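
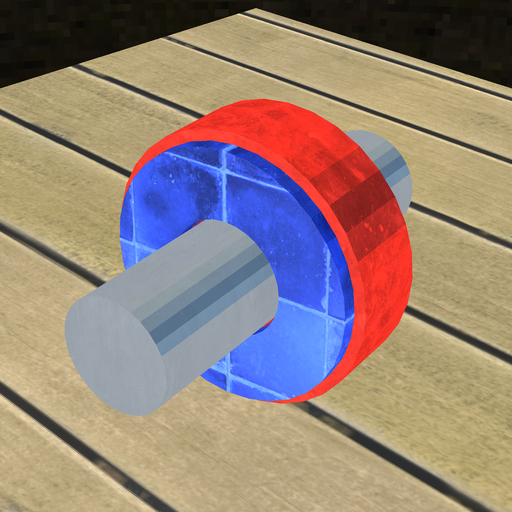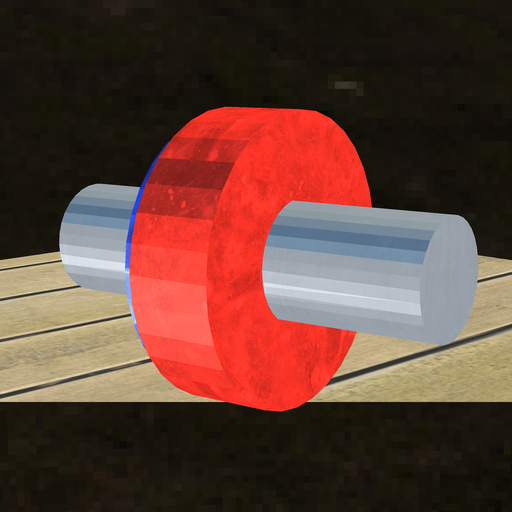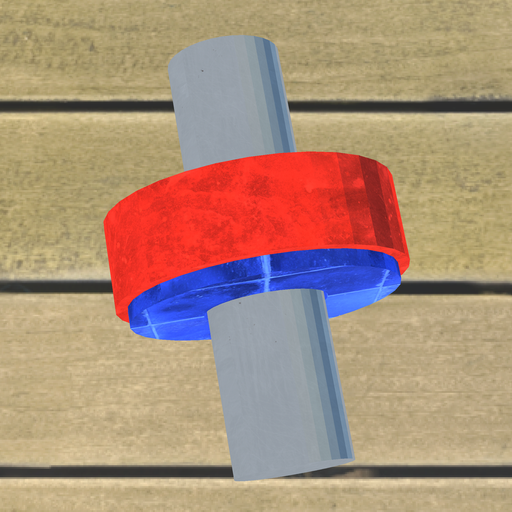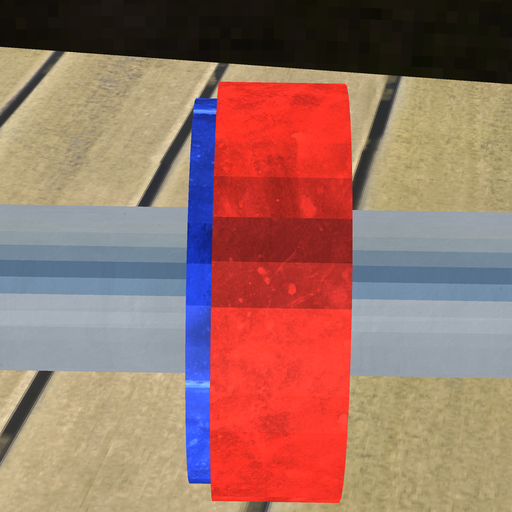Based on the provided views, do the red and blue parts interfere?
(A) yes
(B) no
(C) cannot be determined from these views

(A) yes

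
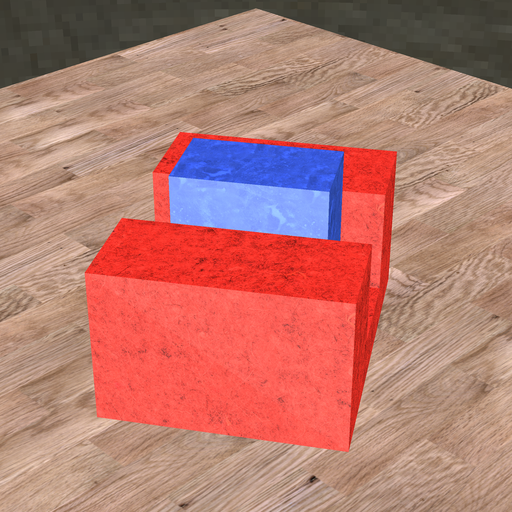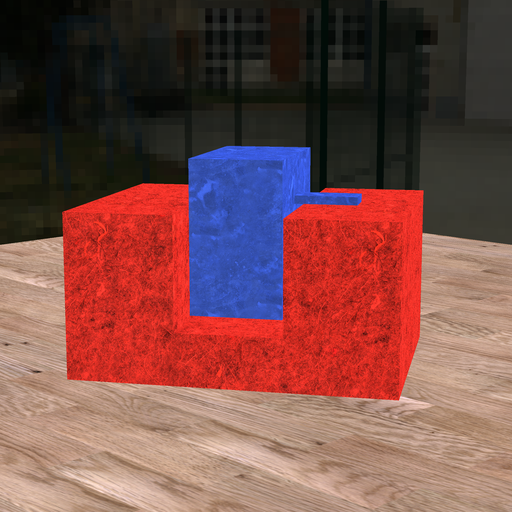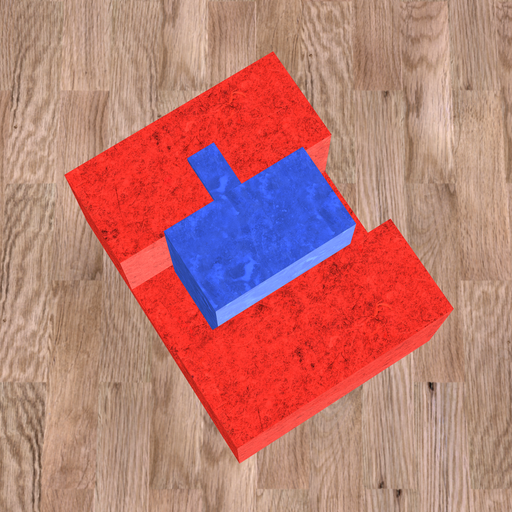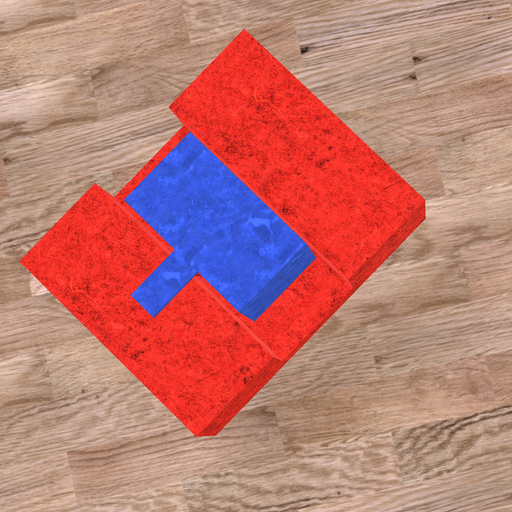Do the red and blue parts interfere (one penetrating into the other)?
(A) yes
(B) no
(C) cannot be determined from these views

(B) no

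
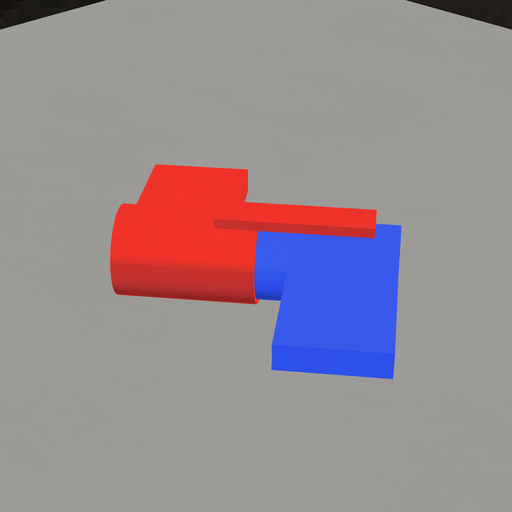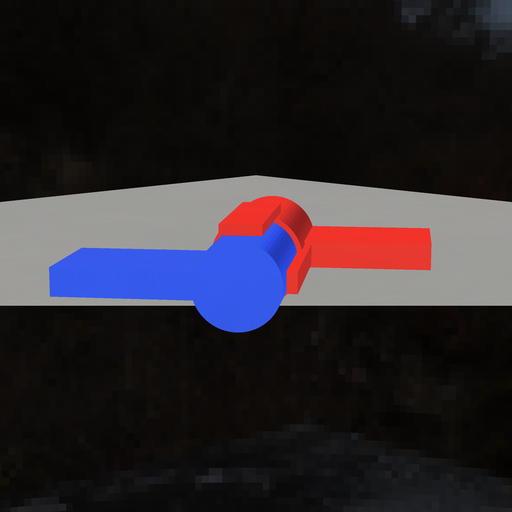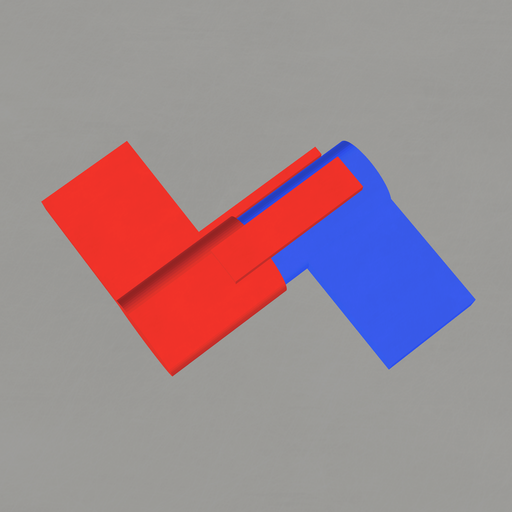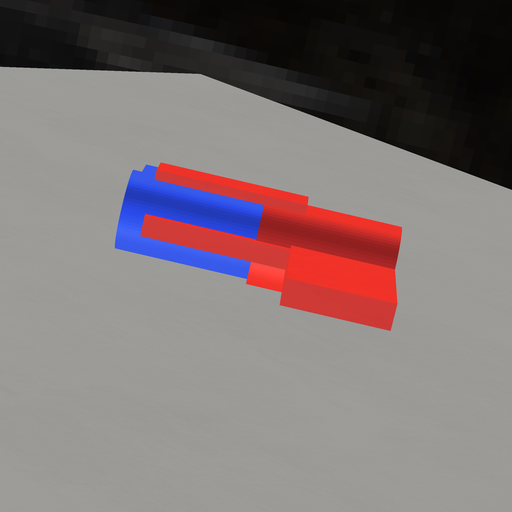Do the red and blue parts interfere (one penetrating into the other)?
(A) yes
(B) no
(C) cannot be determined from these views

(A) yes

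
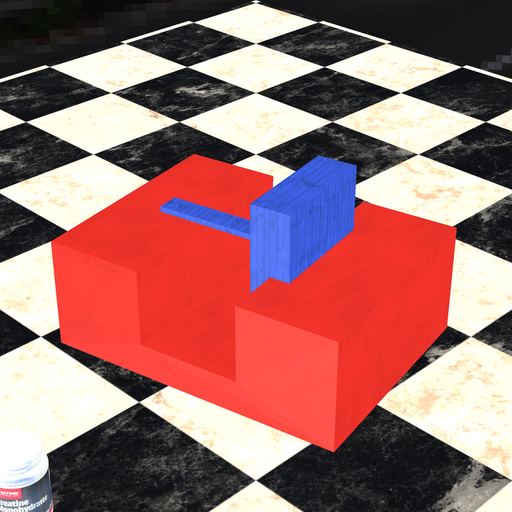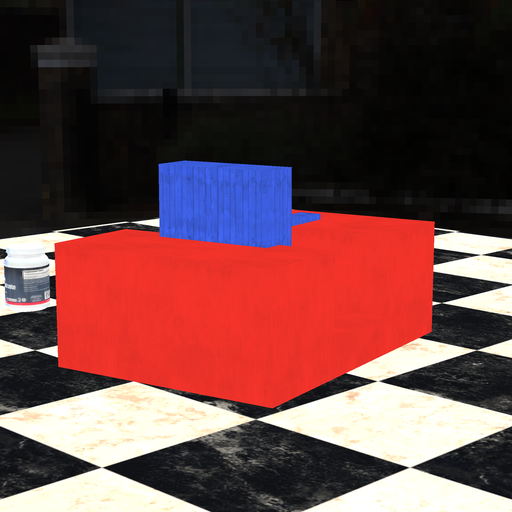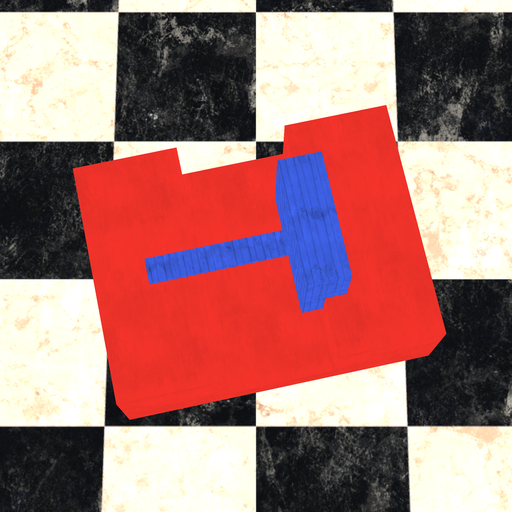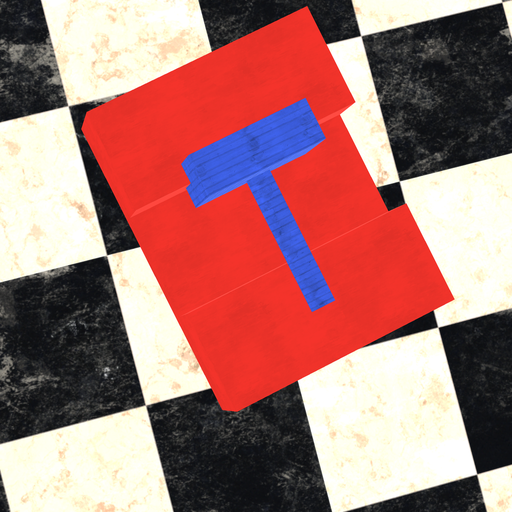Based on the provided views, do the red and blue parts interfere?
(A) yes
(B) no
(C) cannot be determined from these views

(A) yes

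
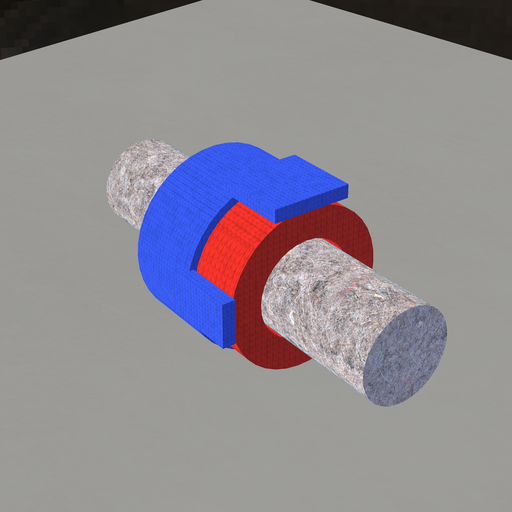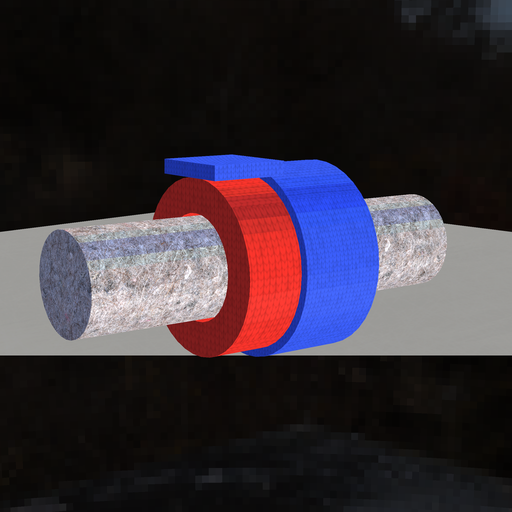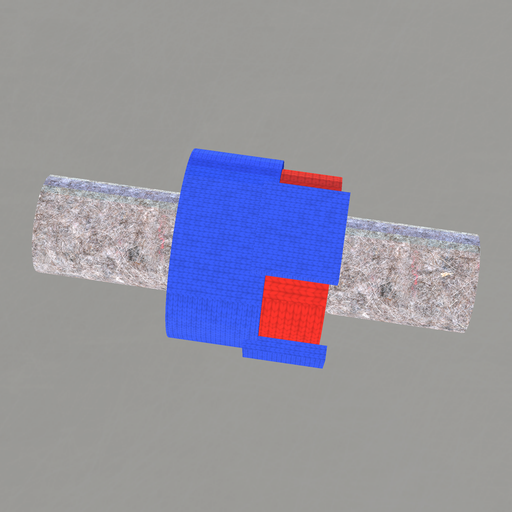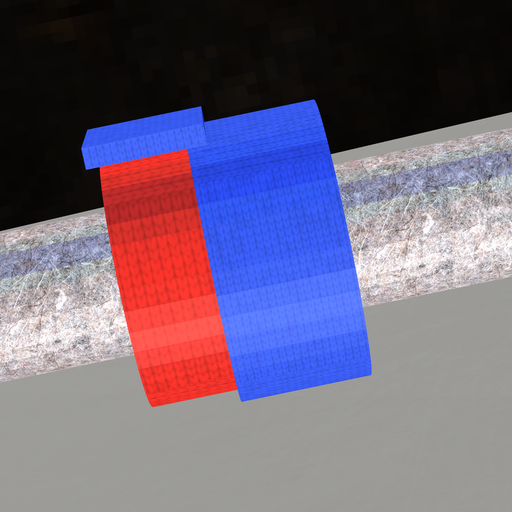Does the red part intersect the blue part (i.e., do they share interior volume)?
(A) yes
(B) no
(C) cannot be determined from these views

(A) yes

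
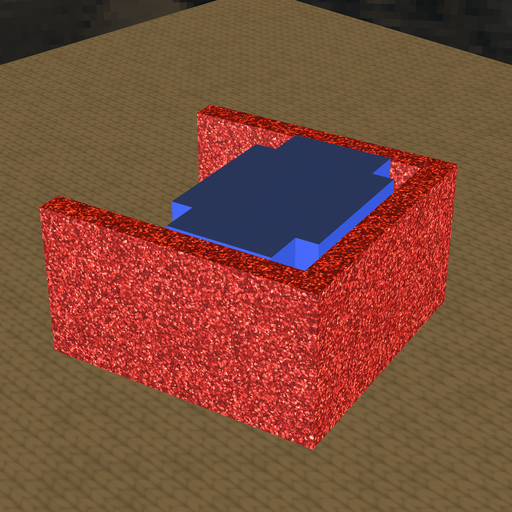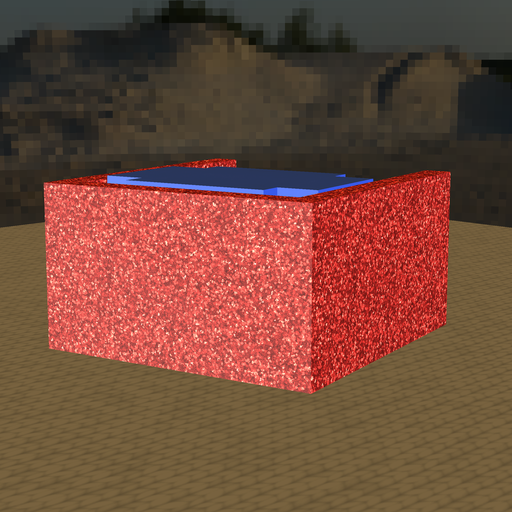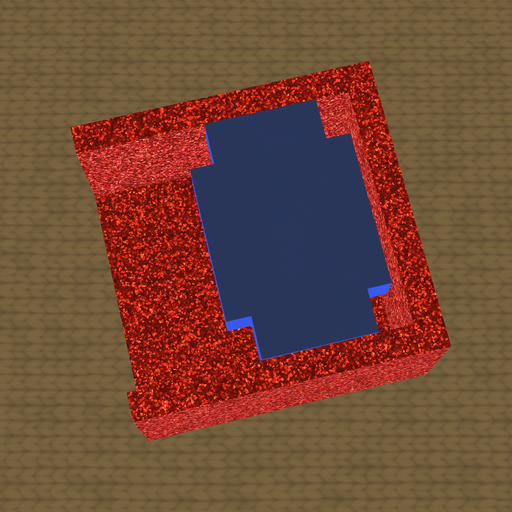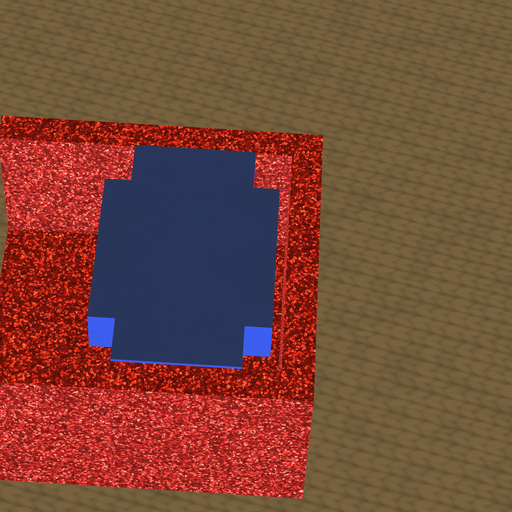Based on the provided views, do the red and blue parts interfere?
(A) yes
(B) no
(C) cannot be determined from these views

(B) no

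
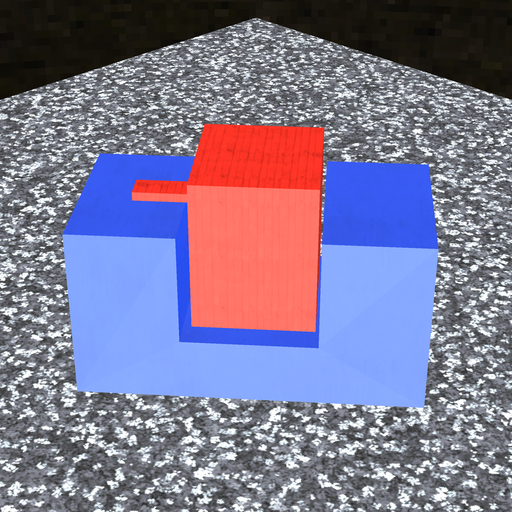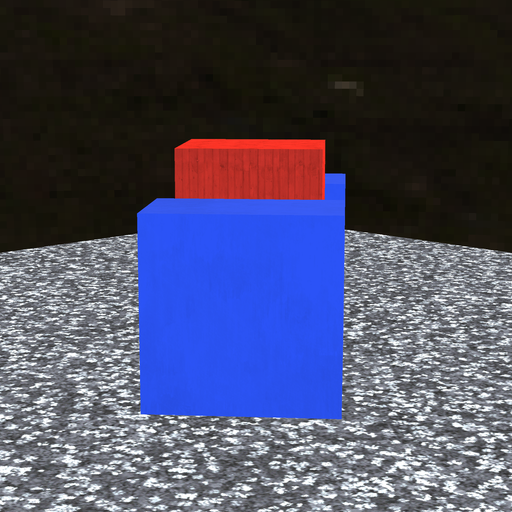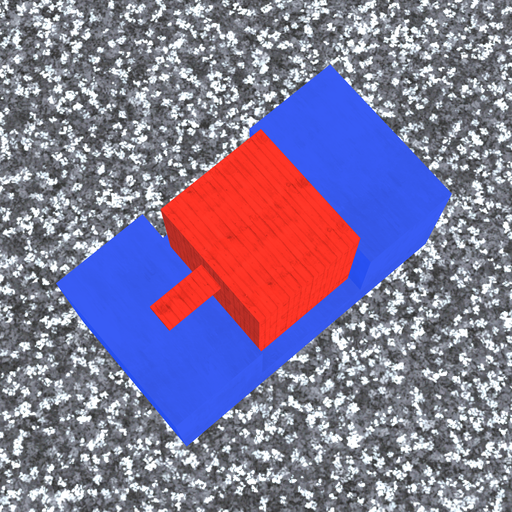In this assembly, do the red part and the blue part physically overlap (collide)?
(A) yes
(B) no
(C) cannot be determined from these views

(B) no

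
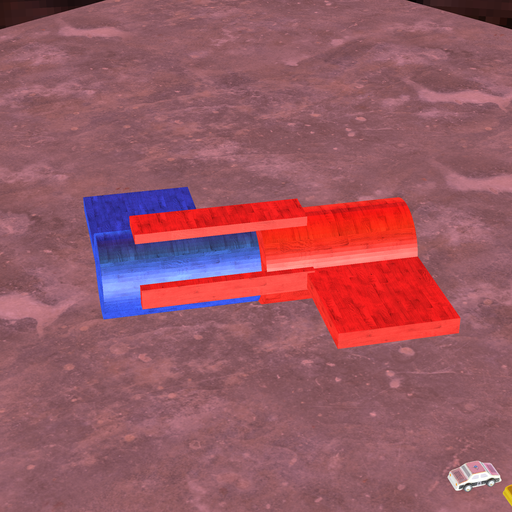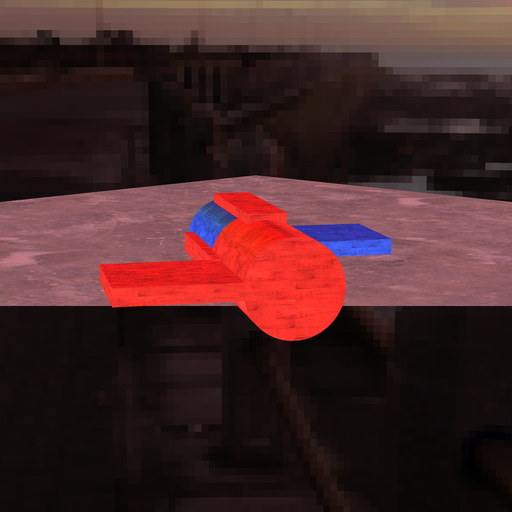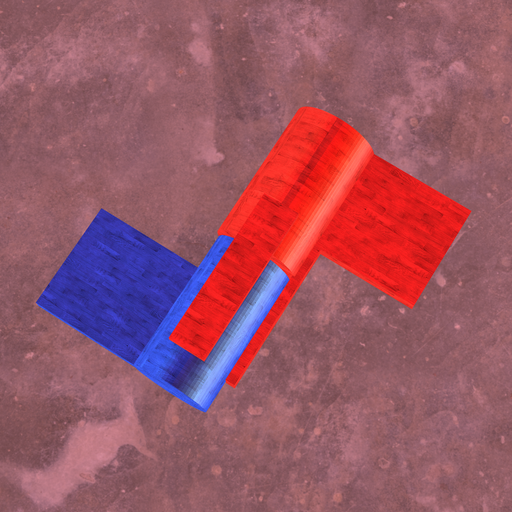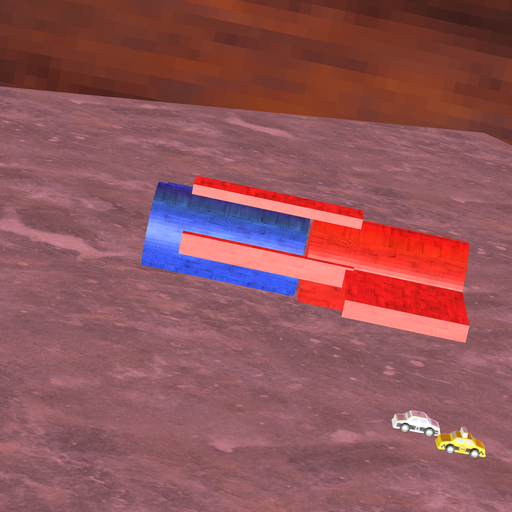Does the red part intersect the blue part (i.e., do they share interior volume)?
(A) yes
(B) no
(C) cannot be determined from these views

(B) no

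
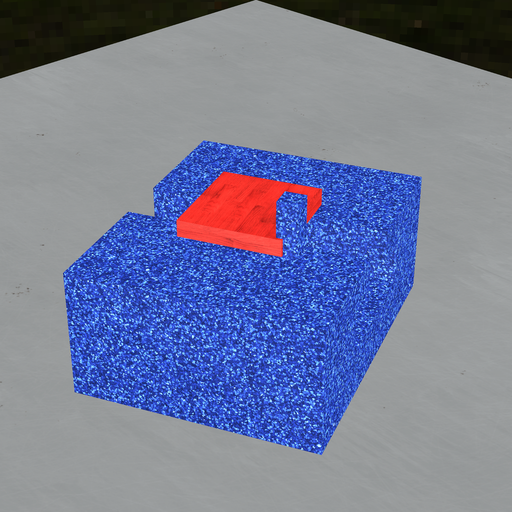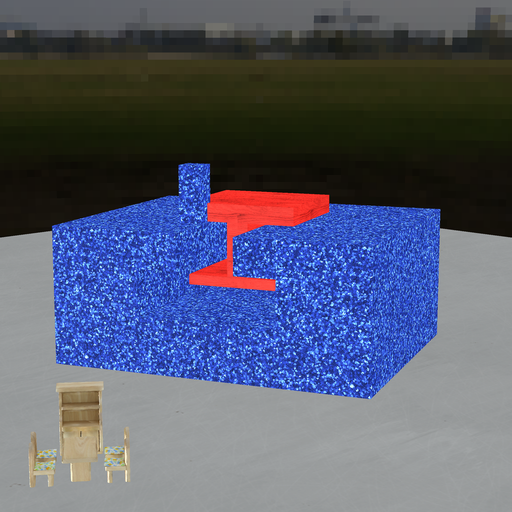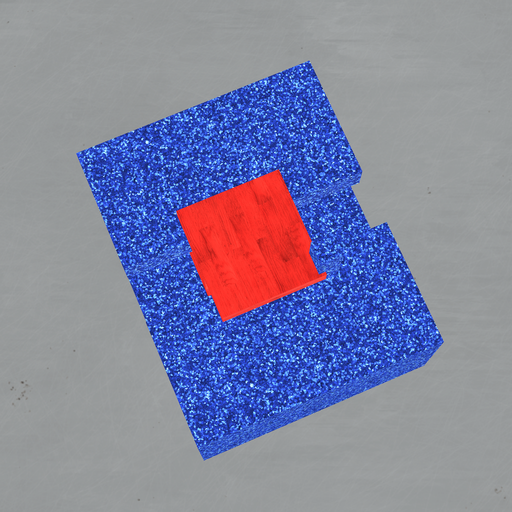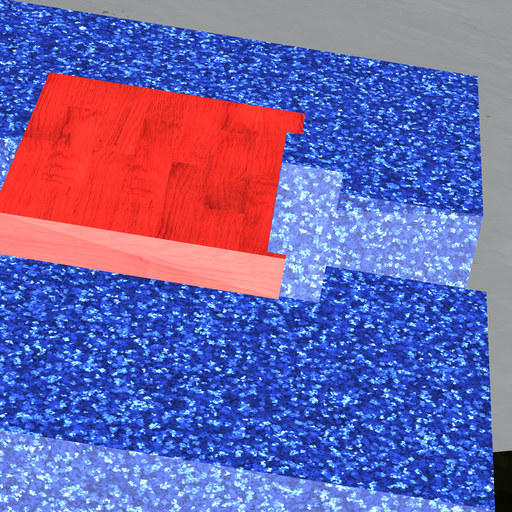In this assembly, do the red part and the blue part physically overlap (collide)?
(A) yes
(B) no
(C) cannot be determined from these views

(A) yes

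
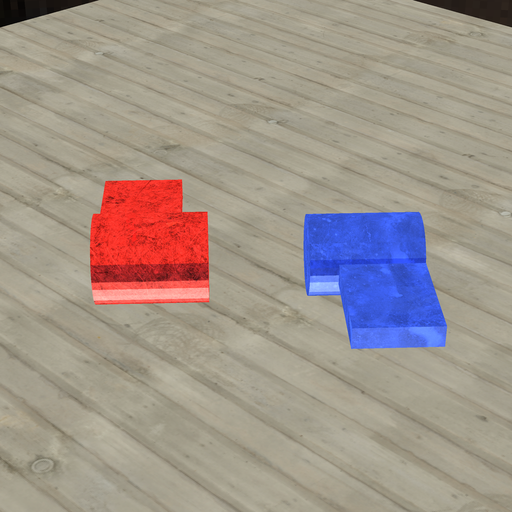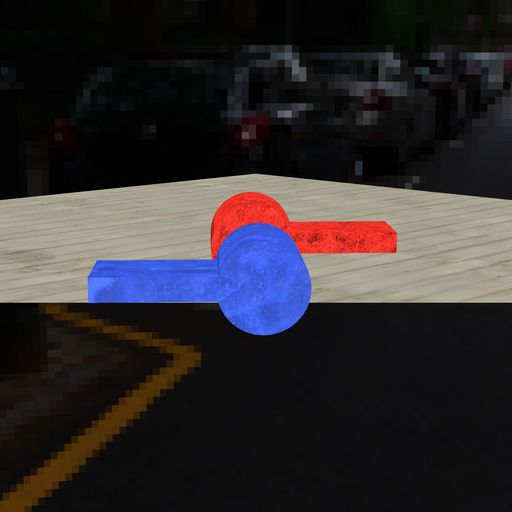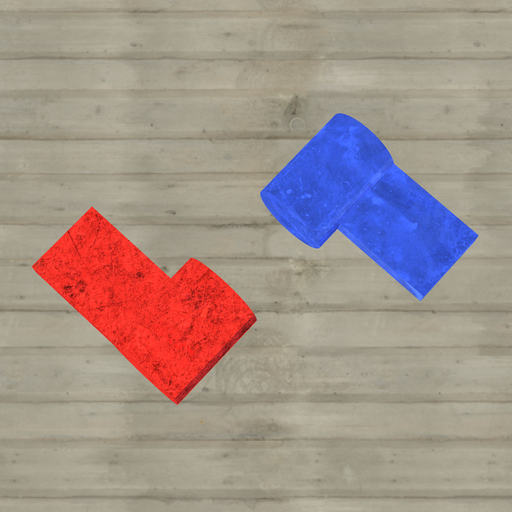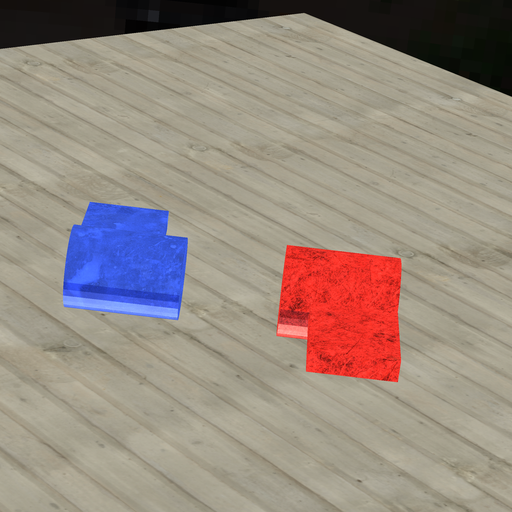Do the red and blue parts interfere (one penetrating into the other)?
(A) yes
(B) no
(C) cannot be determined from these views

(B) no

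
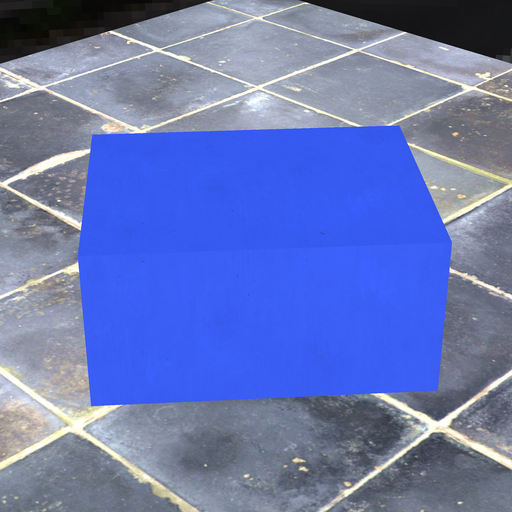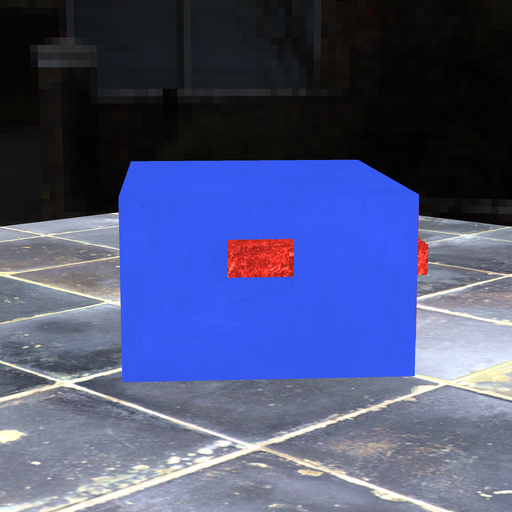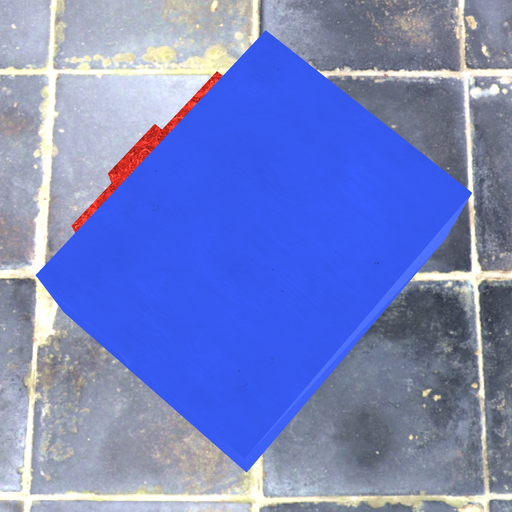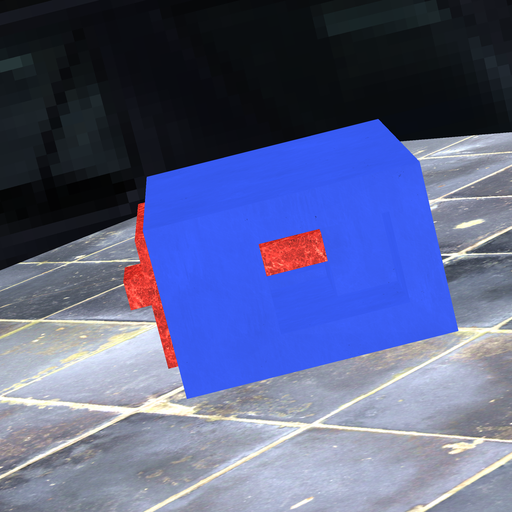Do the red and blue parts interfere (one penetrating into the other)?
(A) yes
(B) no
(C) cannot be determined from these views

(A) yes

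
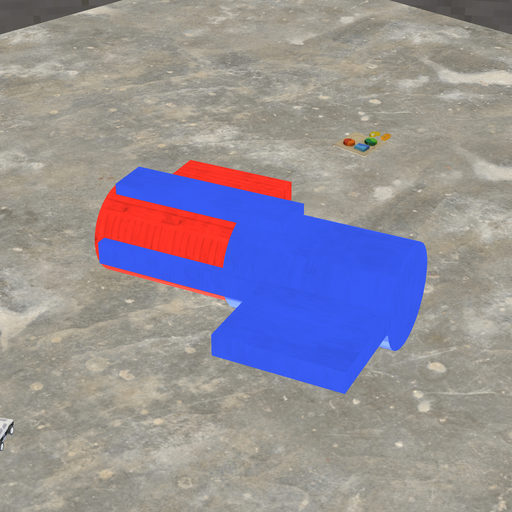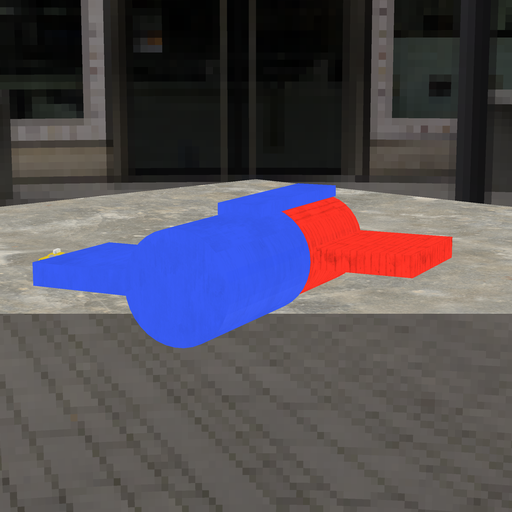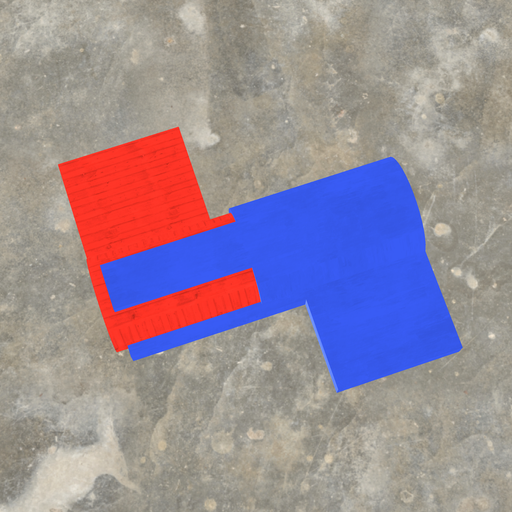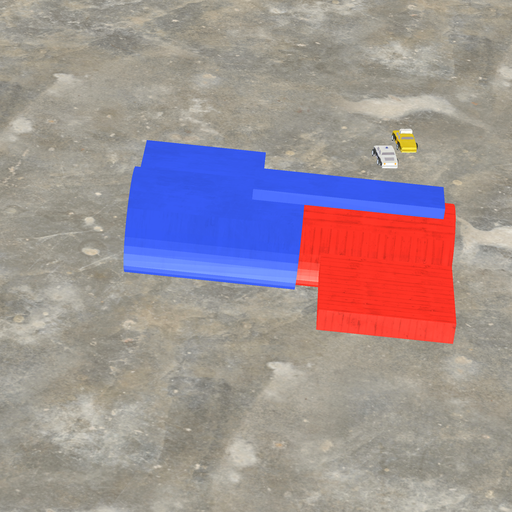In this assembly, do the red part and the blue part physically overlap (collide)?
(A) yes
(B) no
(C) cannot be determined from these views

(A) yes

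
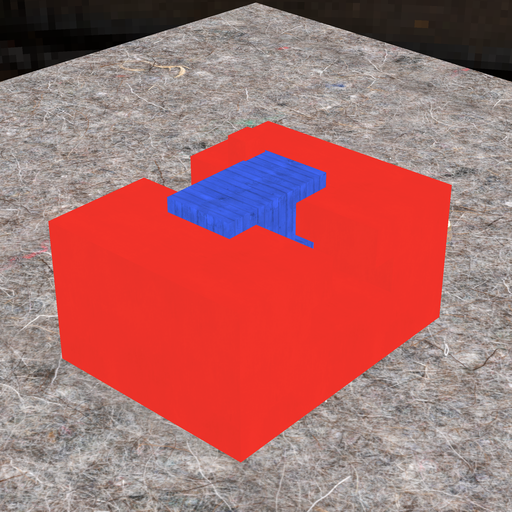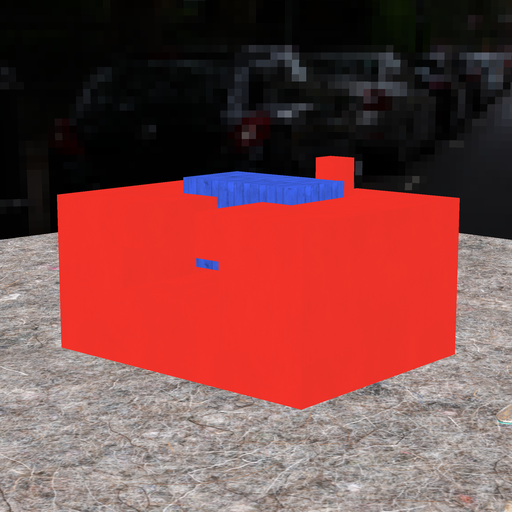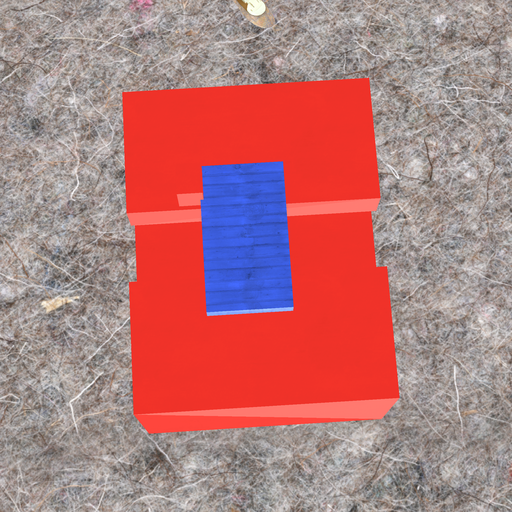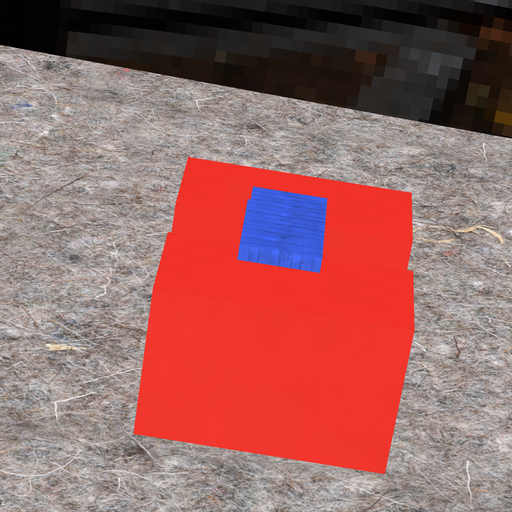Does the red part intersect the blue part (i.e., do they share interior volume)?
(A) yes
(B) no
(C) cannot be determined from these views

(A) yes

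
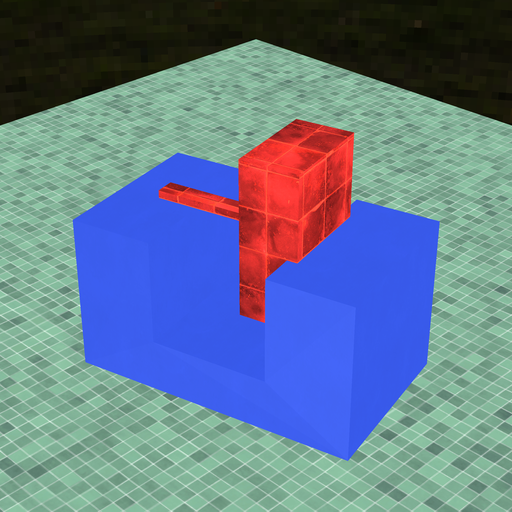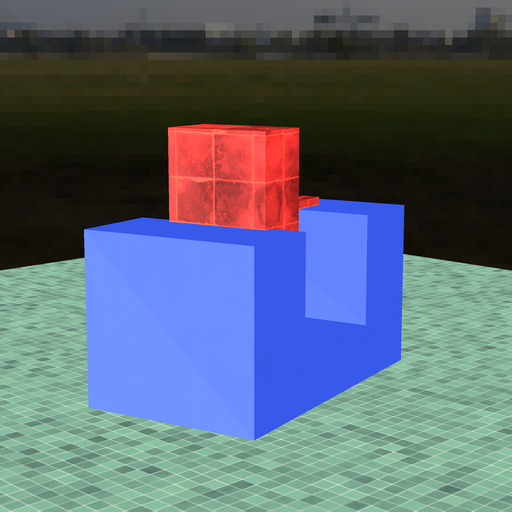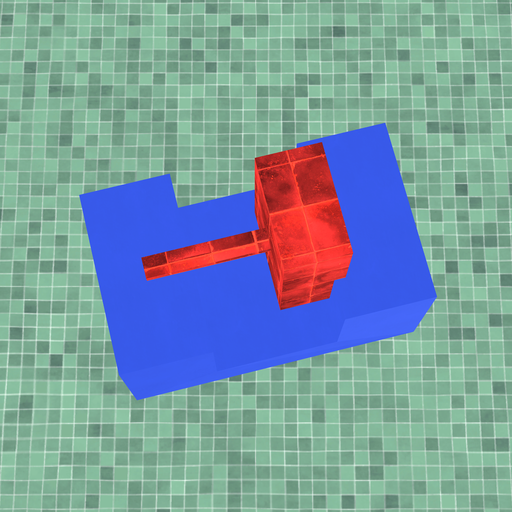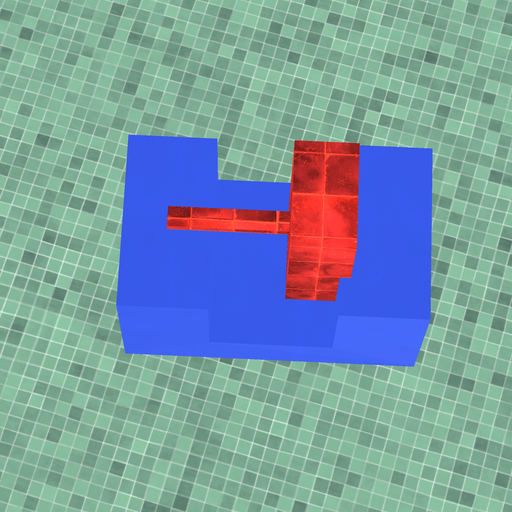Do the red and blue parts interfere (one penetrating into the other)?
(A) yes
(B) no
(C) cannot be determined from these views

(A) yes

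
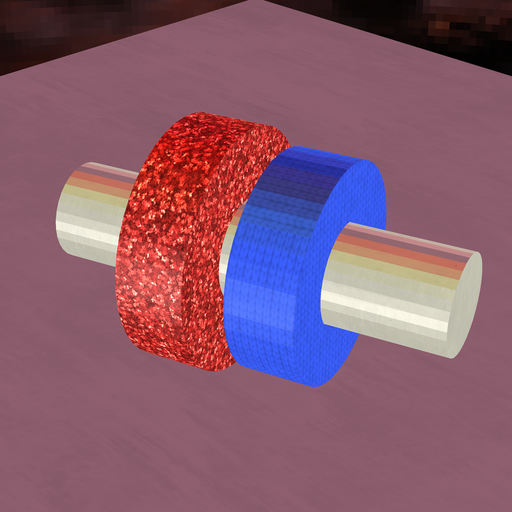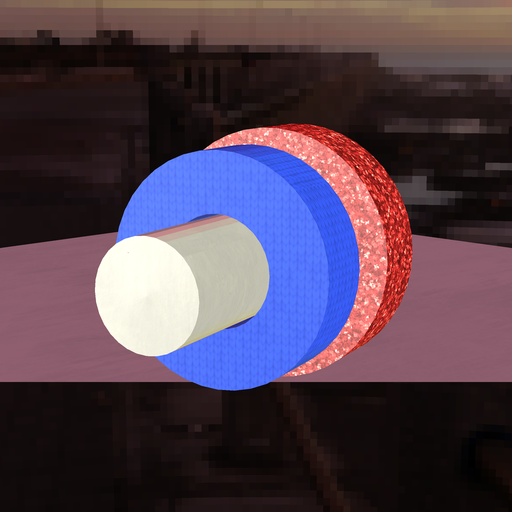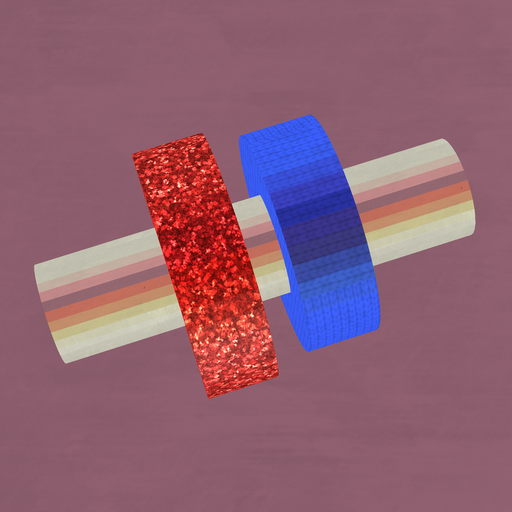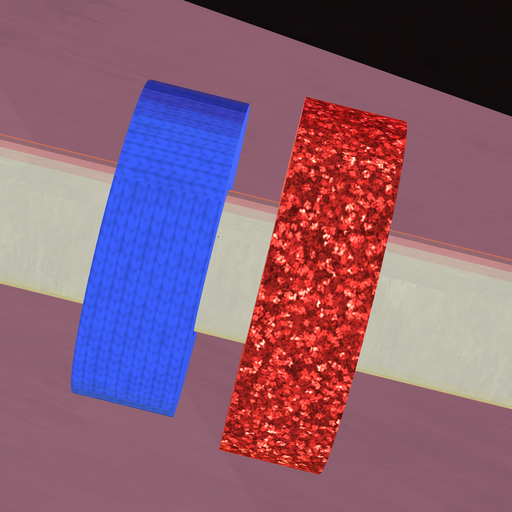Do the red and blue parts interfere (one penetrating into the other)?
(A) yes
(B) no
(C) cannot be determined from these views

(B) no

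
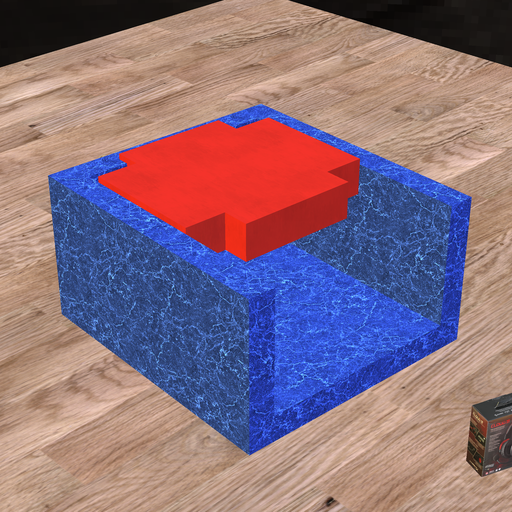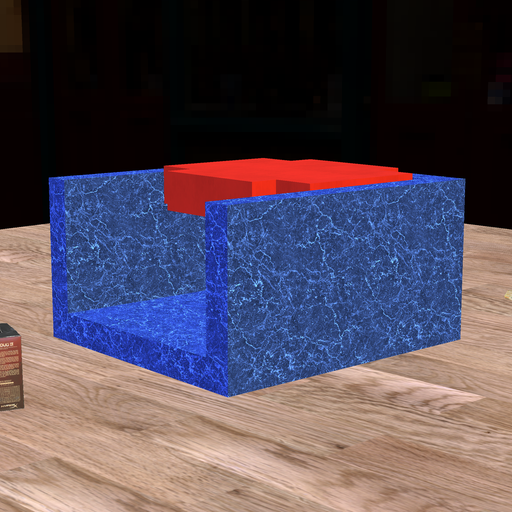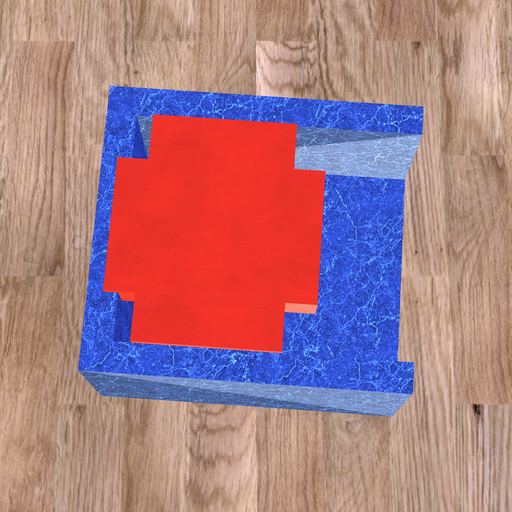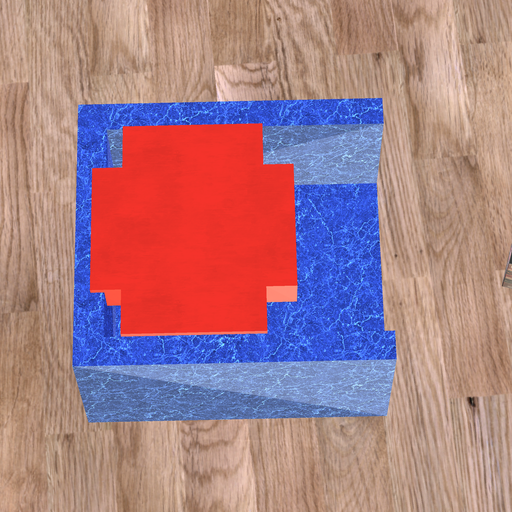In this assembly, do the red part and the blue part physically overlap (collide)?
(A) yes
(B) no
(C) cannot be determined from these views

(A) yes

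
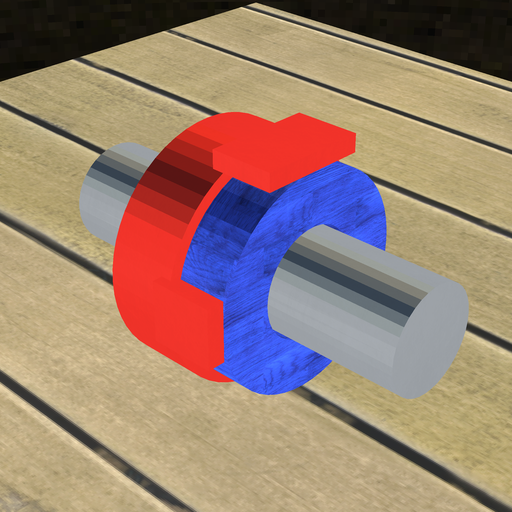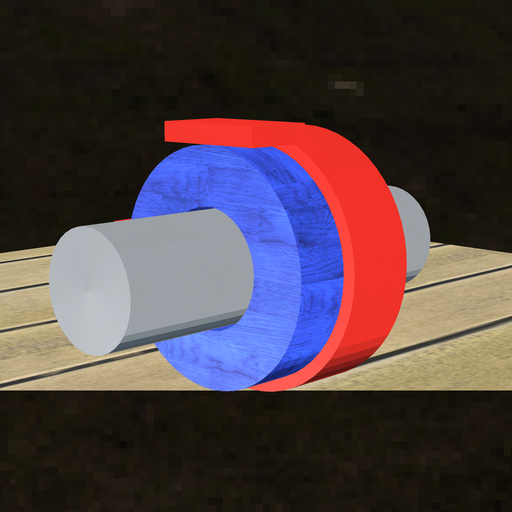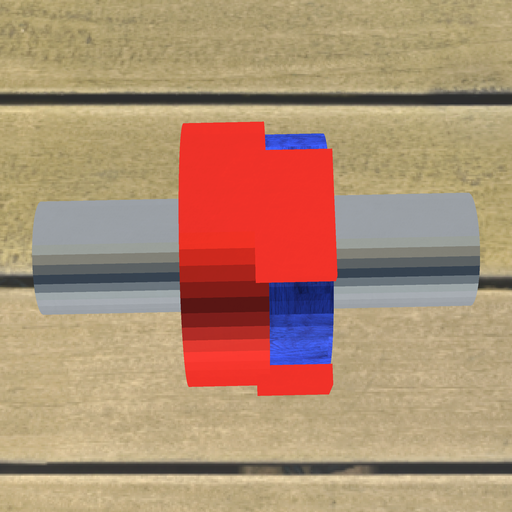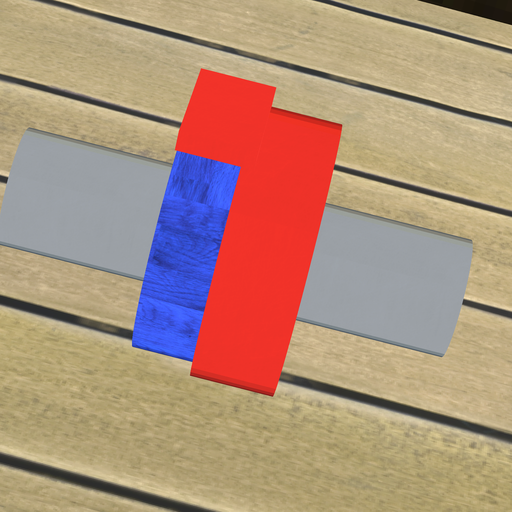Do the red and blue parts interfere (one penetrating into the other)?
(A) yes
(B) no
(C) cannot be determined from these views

(A) yes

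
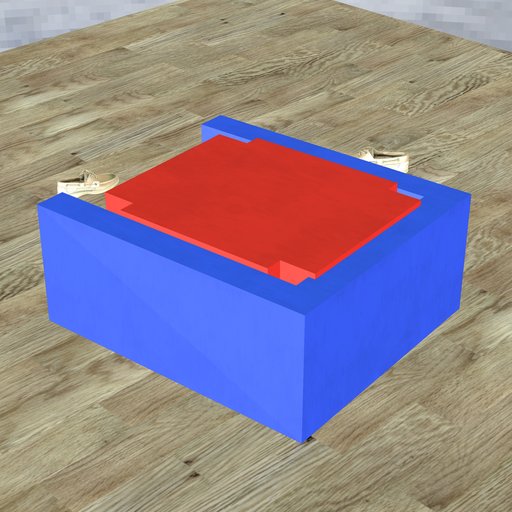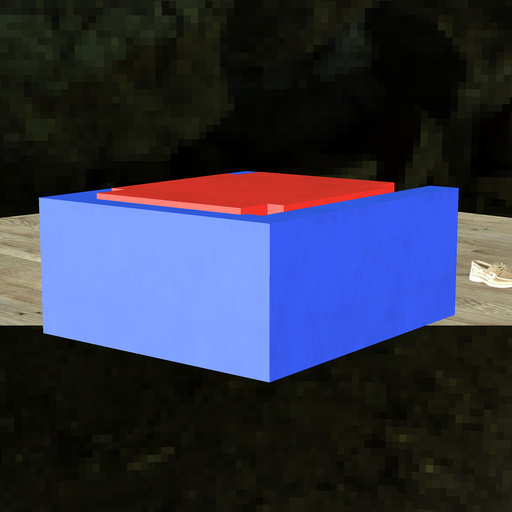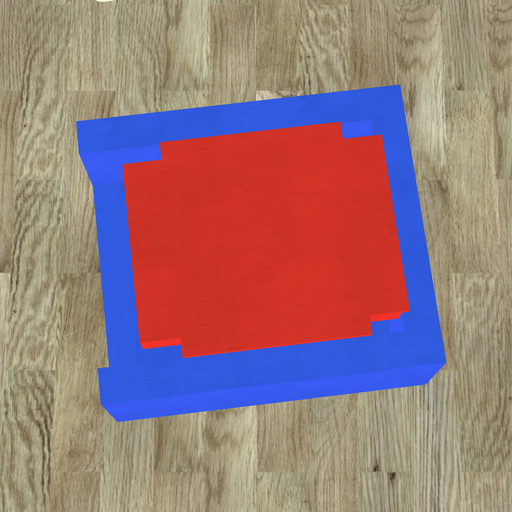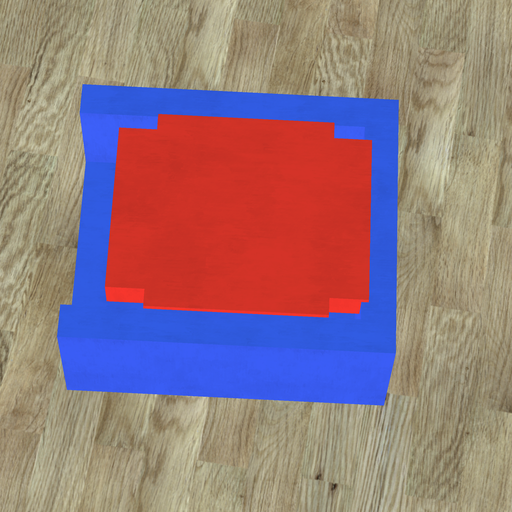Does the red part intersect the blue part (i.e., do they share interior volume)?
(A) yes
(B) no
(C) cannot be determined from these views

(A) yes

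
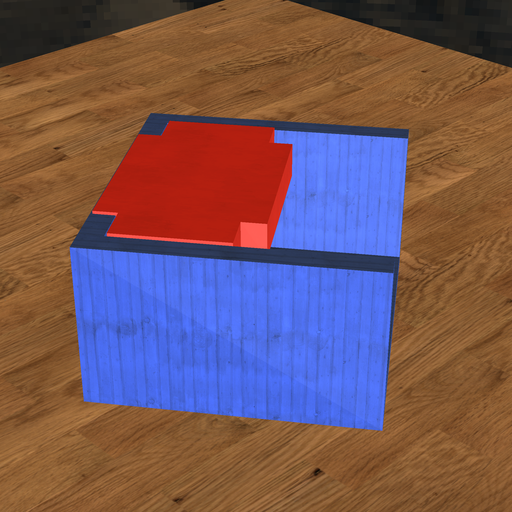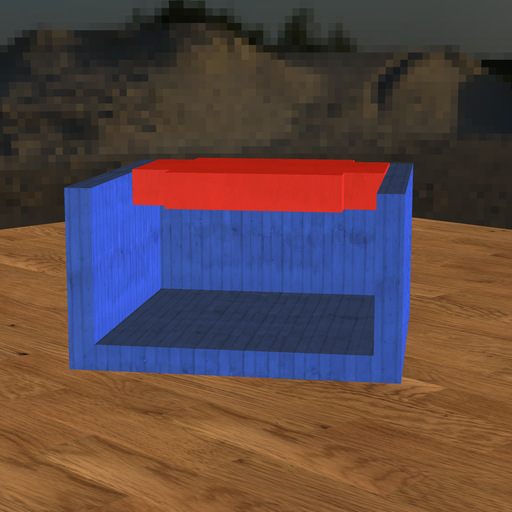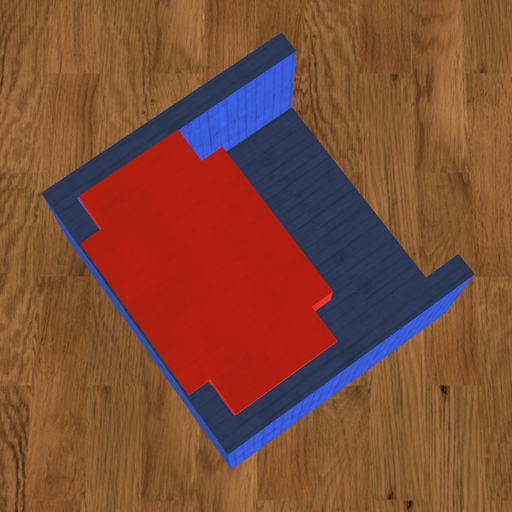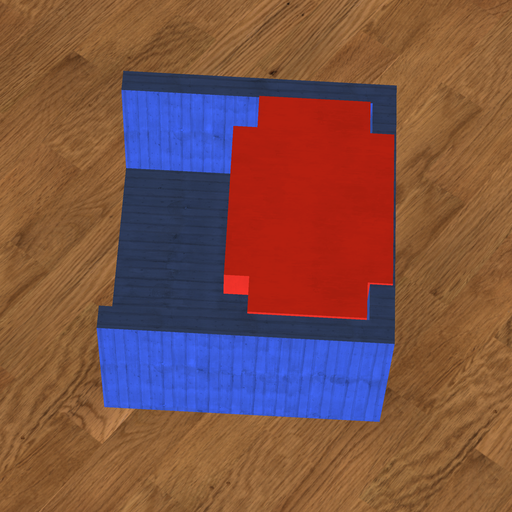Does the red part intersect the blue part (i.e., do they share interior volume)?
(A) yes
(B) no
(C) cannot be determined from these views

(A) yes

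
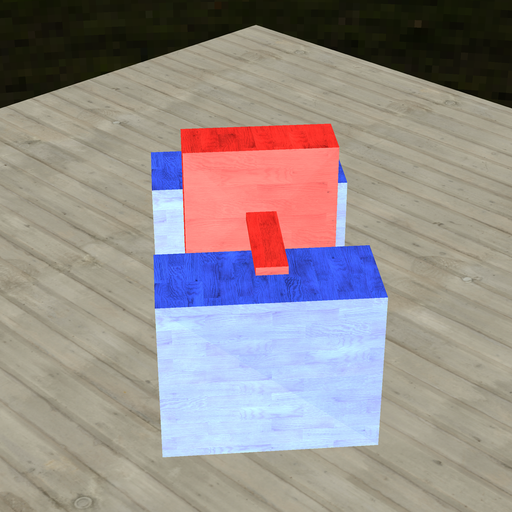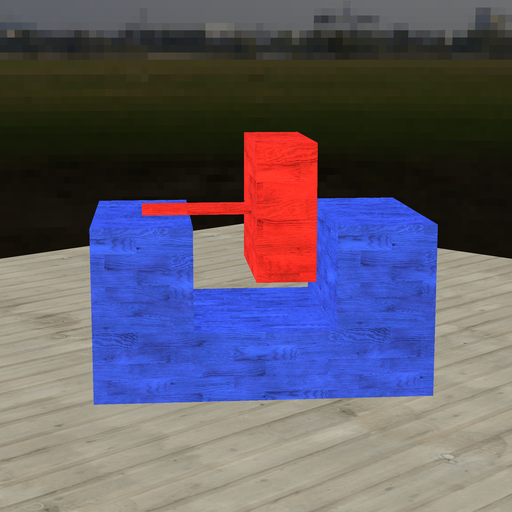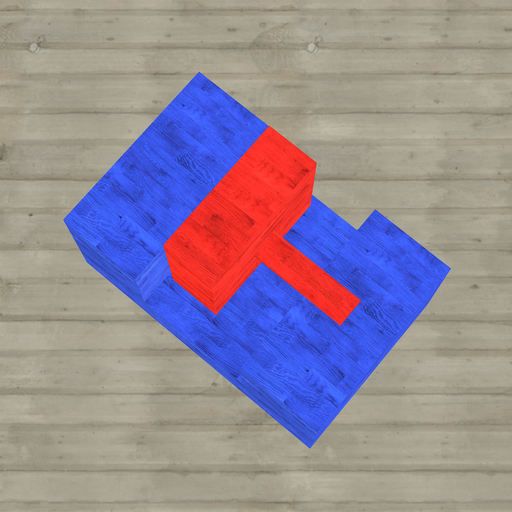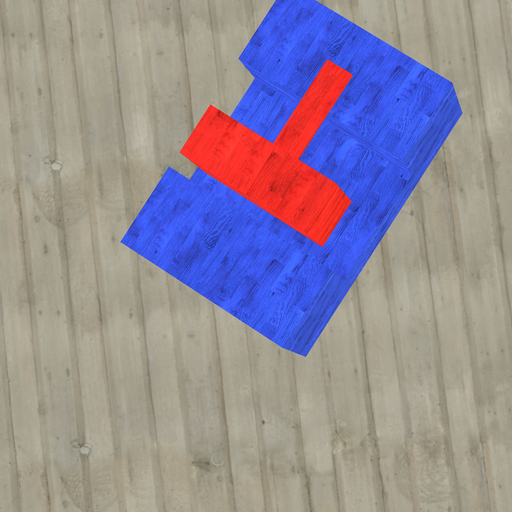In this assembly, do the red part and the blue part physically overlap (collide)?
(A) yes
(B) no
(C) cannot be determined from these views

(B) no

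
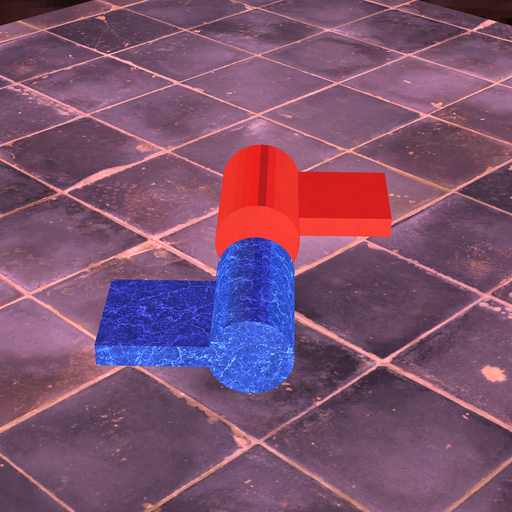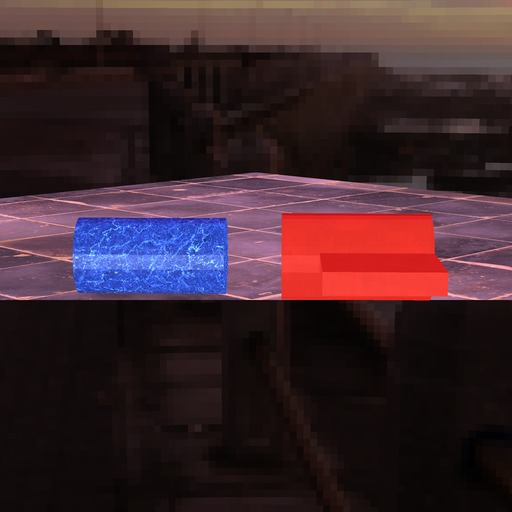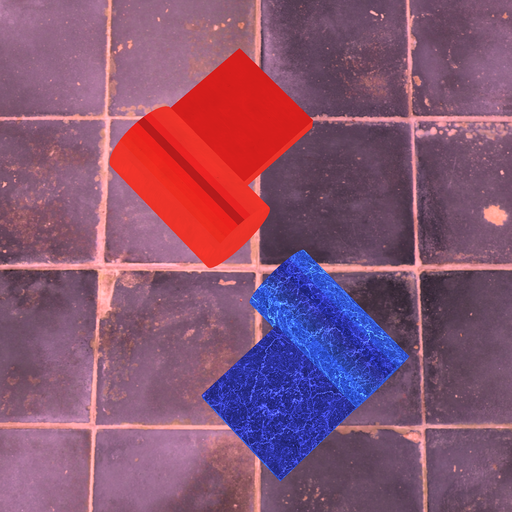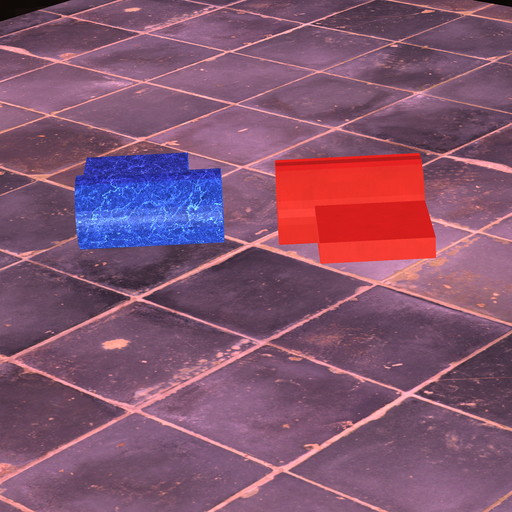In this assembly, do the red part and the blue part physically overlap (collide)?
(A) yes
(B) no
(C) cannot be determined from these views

(B) no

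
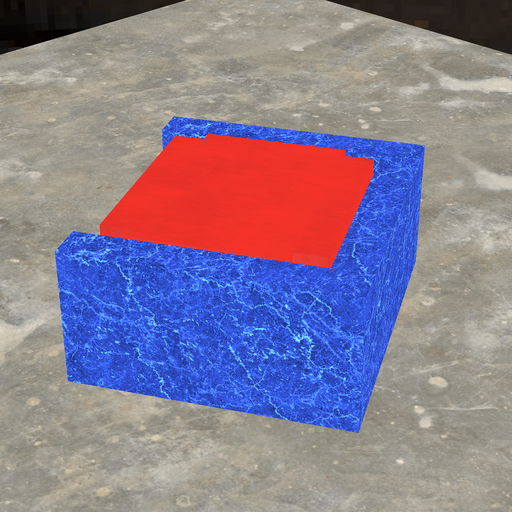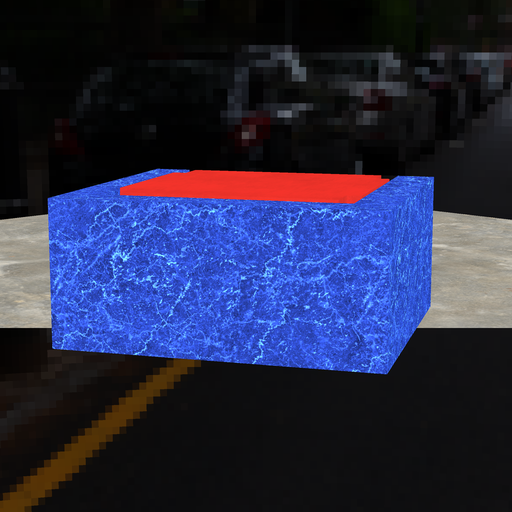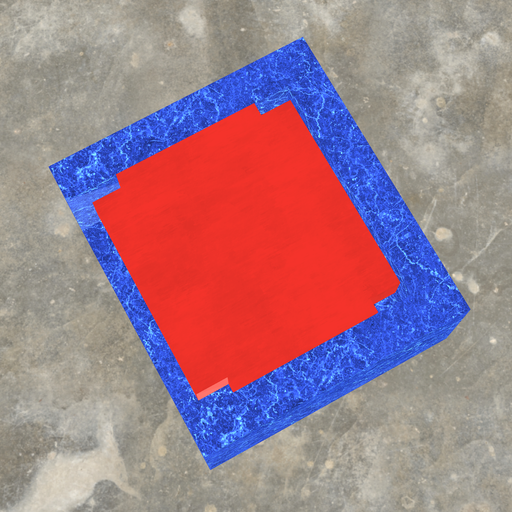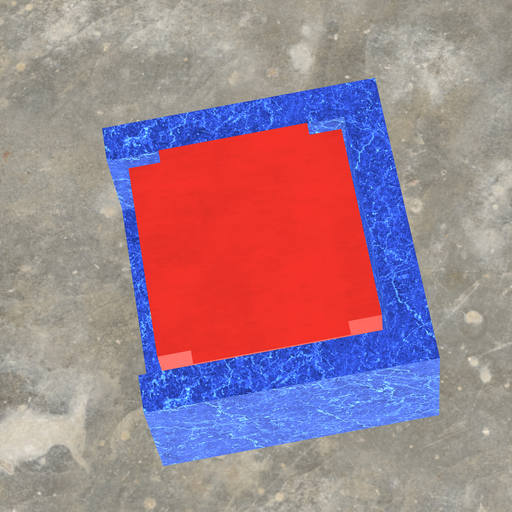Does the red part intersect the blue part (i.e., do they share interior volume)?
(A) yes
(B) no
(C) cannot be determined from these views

(B) no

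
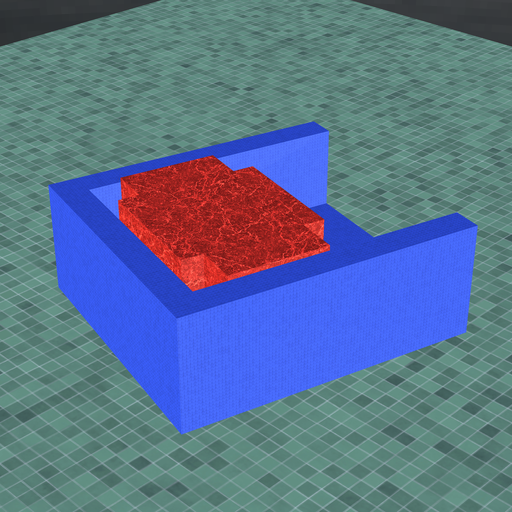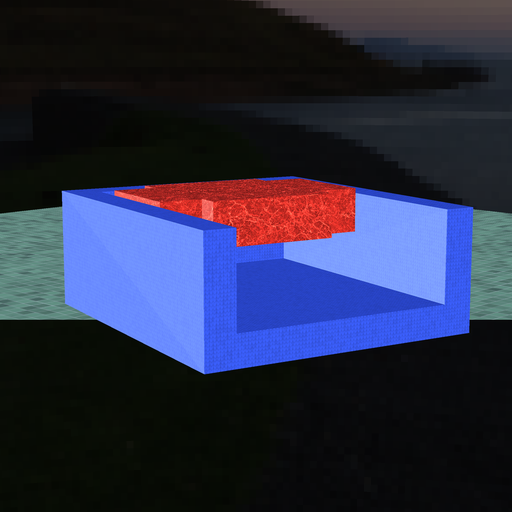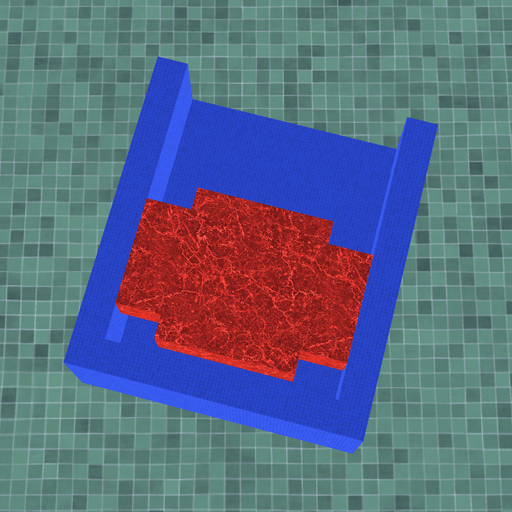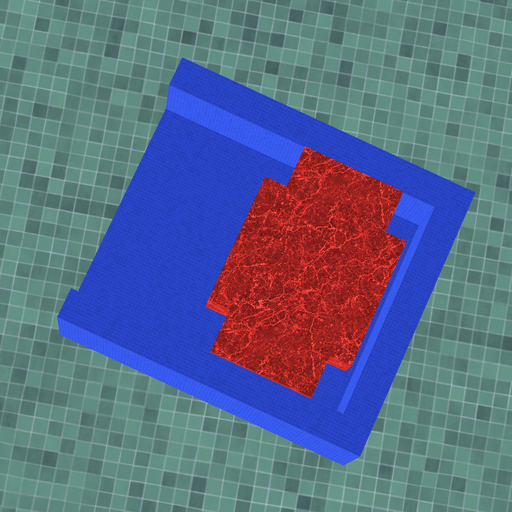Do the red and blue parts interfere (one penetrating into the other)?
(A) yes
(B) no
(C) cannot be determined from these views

(B) no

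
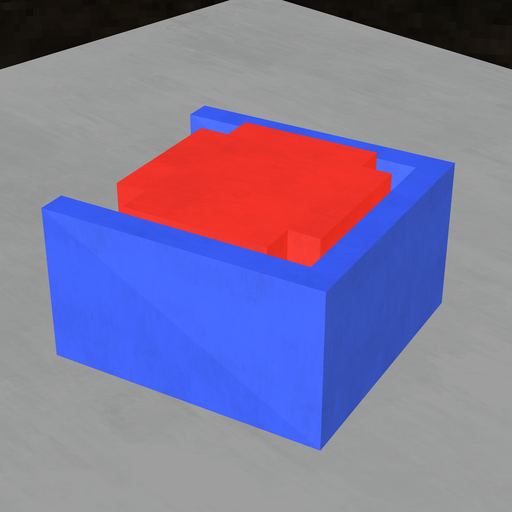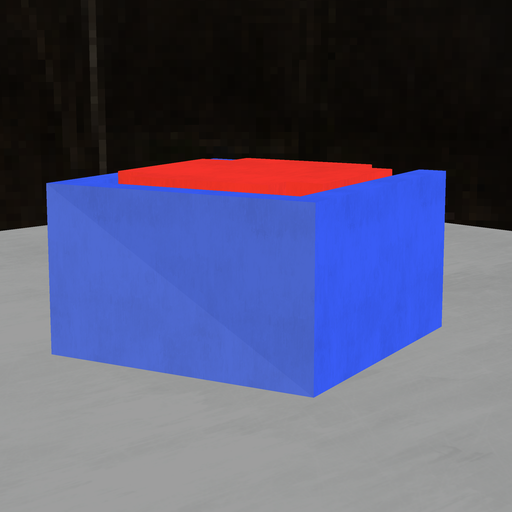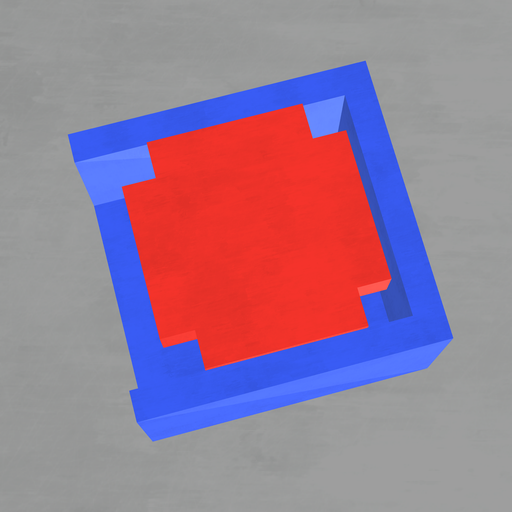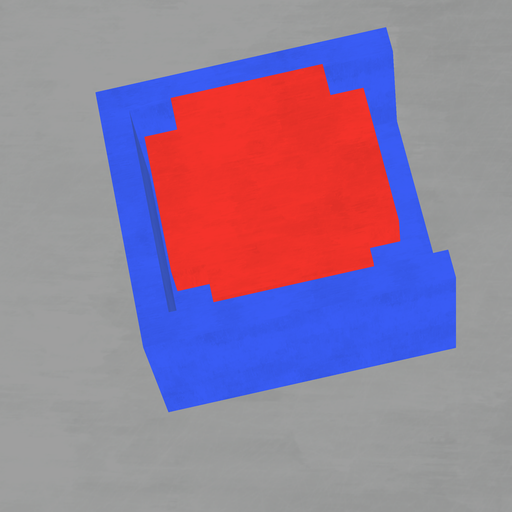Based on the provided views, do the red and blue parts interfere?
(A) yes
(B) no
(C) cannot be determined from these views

(B) no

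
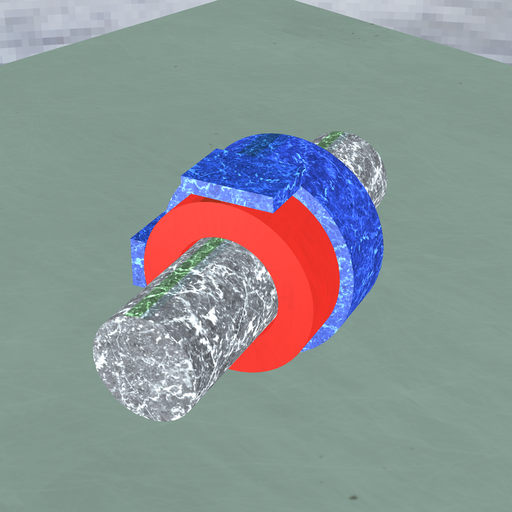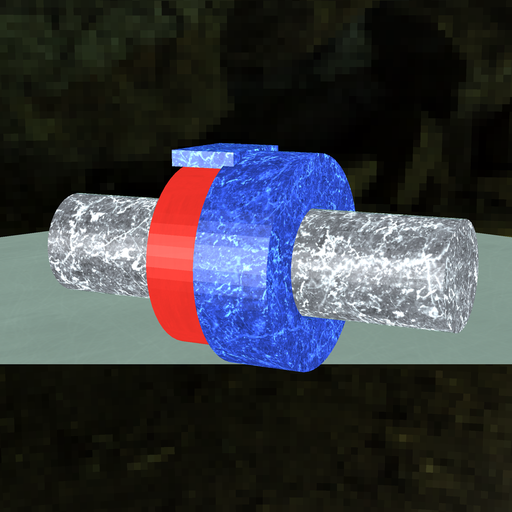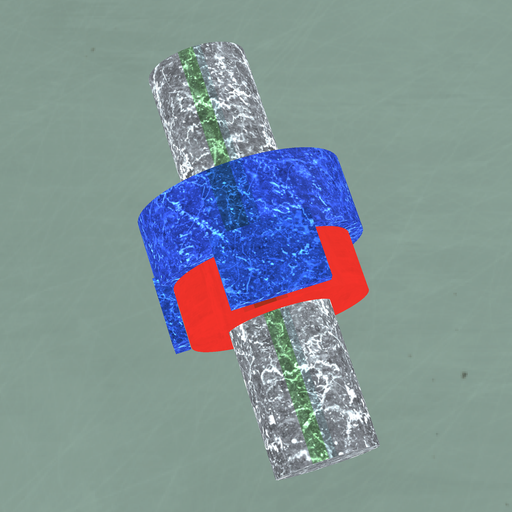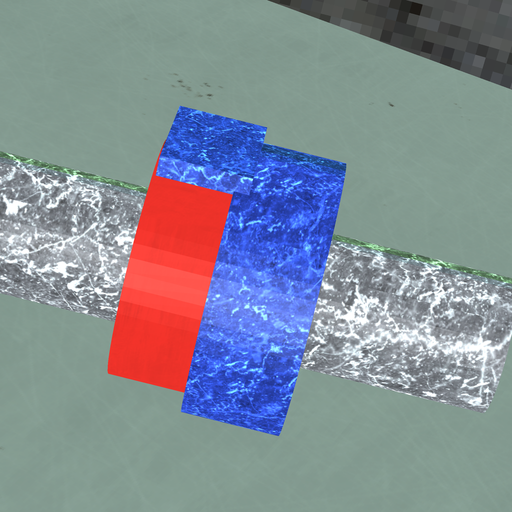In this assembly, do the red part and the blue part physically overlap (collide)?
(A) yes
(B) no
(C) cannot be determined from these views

(A) yes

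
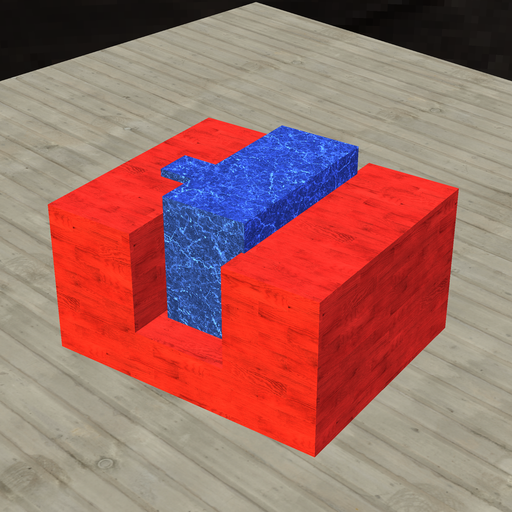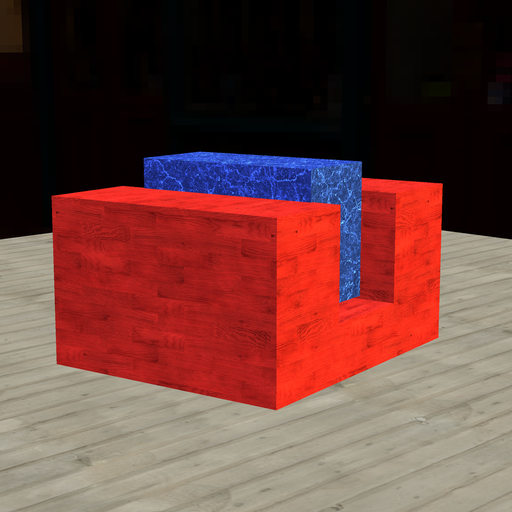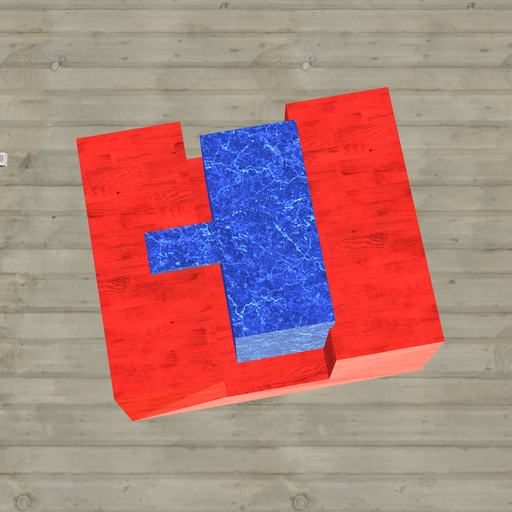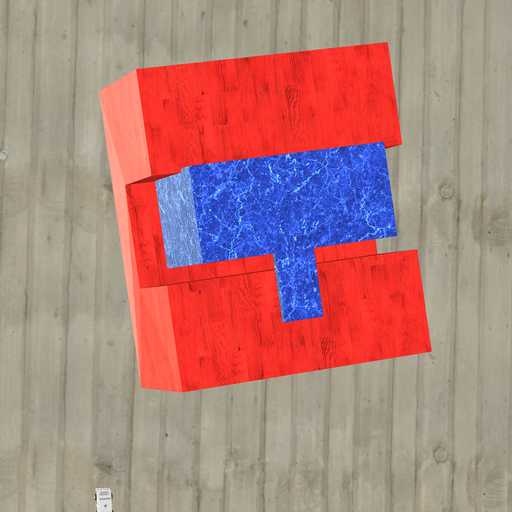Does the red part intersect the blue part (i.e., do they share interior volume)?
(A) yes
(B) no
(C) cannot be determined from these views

(A) yes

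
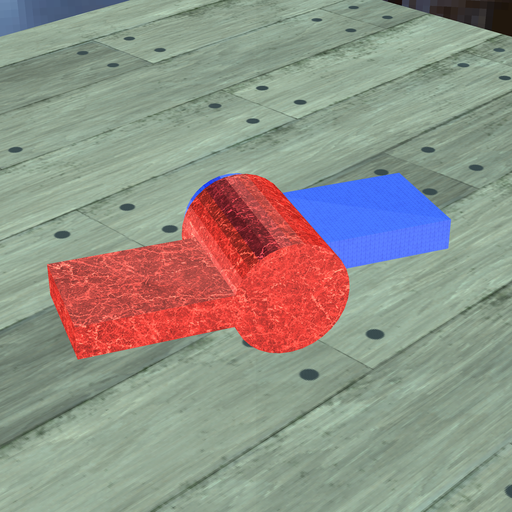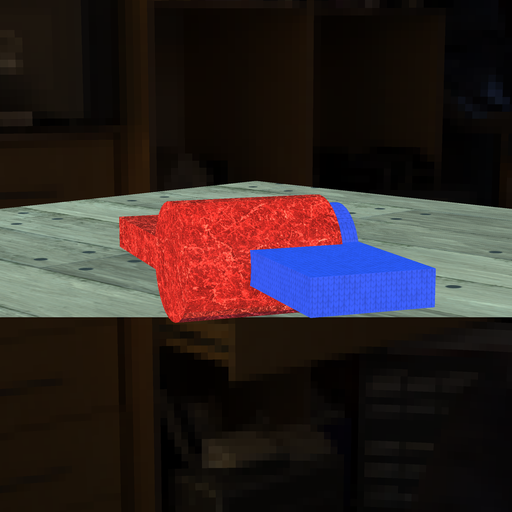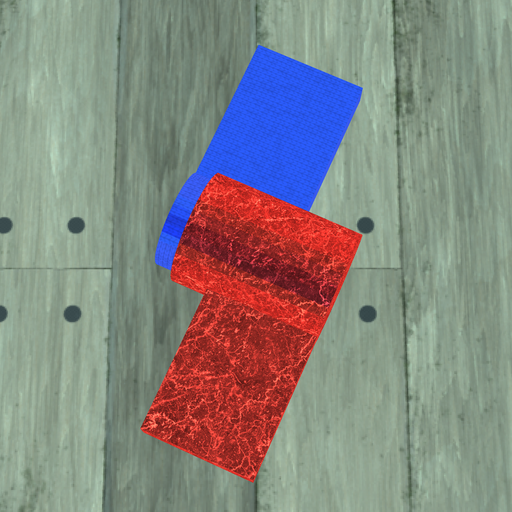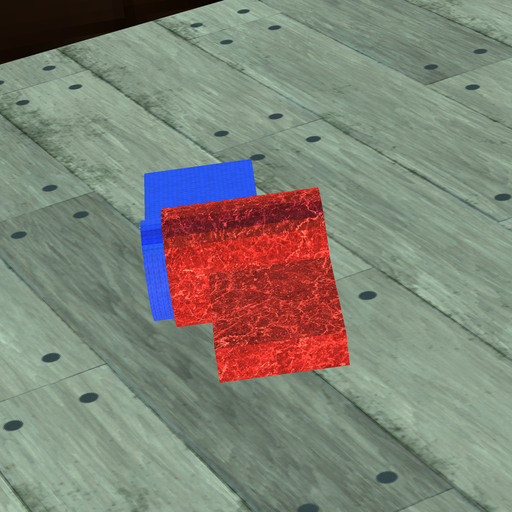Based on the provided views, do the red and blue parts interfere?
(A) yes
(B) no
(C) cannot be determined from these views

(A) yes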